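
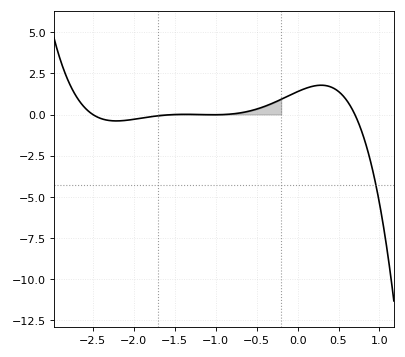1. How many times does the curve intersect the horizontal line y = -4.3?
1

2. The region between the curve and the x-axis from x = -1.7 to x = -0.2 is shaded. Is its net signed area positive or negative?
positive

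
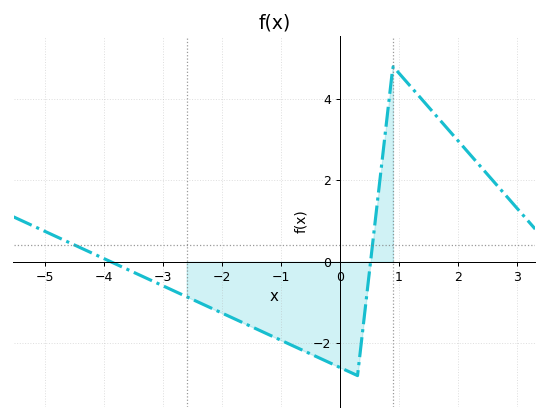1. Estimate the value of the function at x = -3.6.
-0.195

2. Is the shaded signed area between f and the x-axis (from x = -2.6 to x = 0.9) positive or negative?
negative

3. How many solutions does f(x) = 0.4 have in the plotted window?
2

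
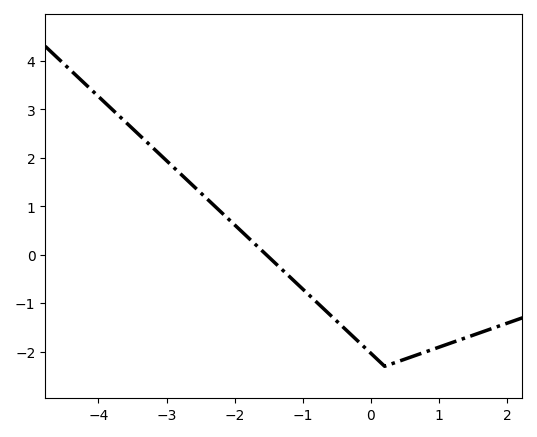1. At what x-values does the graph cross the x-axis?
-1.54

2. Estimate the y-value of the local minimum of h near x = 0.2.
-2.3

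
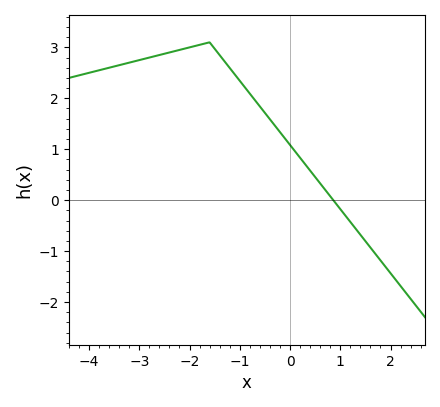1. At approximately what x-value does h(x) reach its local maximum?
-1.6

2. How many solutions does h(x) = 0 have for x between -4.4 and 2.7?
1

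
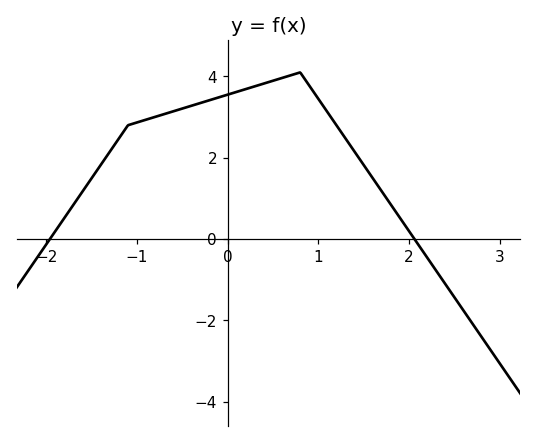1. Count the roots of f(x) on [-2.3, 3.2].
2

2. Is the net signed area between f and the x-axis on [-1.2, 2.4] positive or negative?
positive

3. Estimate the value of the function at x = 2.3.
-0.781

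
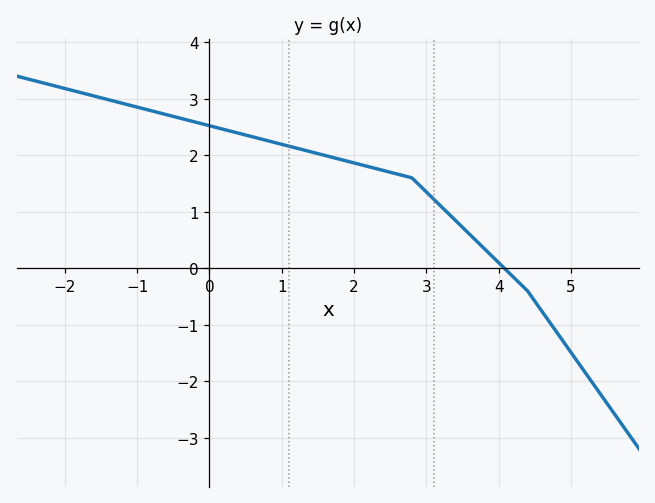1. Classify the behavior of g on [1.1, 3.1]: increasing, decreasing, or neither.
decreasing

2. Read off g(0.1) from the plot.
2.5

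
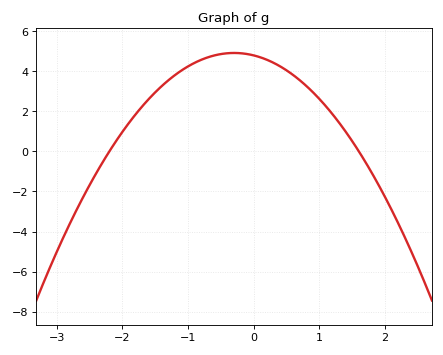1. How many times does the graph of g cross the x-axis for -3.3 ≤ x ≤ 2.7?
2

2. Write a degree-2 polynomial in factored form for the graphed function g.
y = -1.36(x + 2.2)(x - 1.6)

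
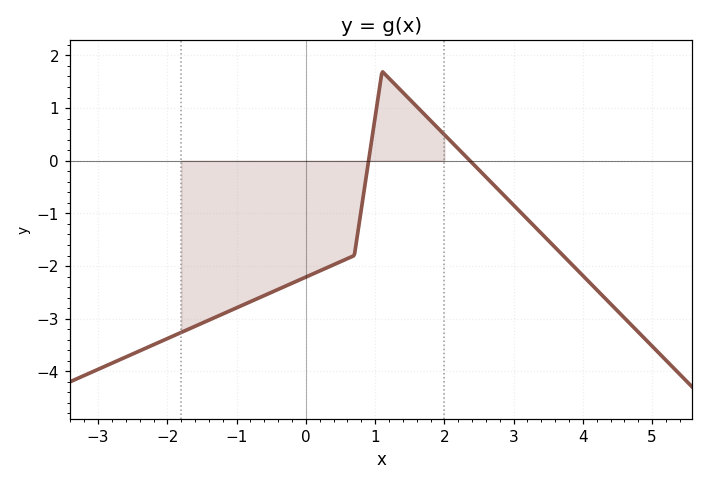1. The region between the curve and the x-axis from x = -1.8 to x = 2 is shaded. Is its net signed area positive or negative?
negative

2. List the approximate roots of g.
0.906, 2.37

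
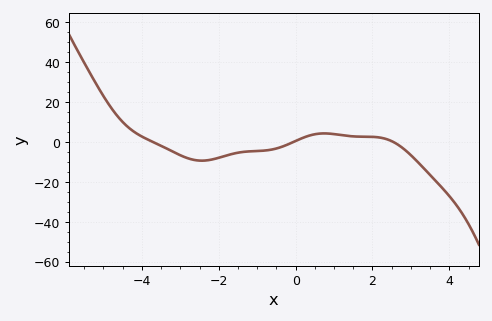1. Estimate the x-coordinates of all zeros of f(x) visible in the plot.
-3.71, -0.055, 2.54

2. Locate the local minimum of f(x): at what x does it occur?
-2.44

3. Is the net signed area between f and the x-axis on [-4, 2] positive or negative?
negative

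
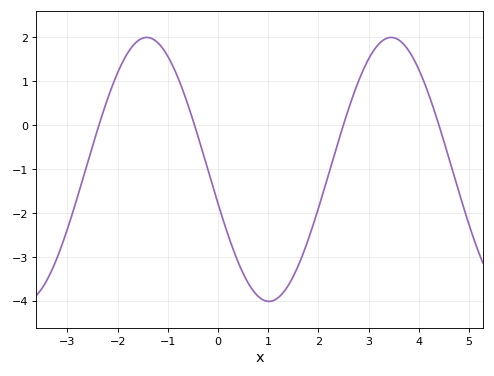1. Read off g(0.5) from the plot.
-3.38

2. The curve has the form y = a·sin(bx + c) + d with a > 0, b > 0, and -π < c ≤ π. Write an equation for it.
y = 3.01sin(1.29x - 2.88) - 1.01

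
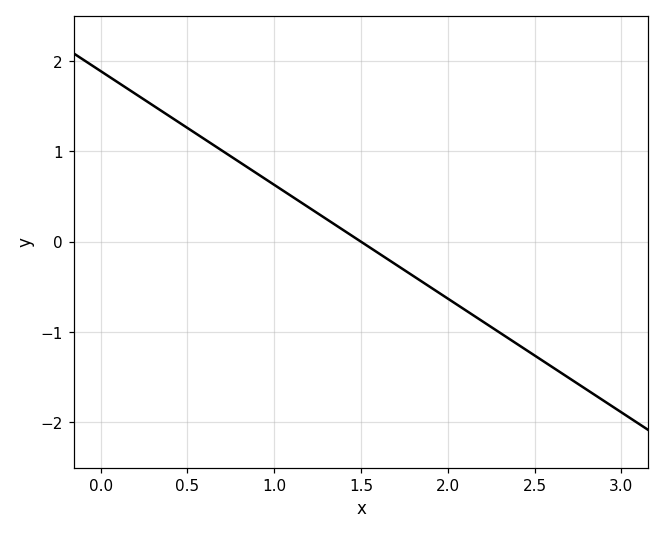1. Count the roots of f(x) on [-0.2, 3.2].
1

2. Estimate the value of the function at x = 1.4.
0.1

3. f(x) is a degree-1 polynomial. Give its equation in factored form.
y = -1.26(x - 1.5)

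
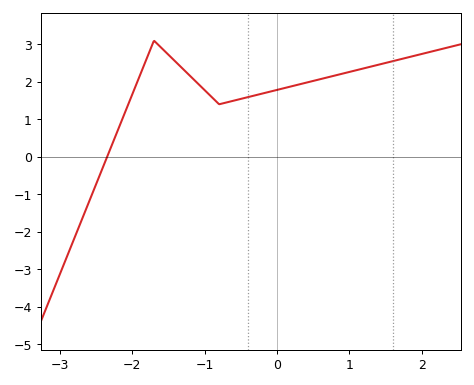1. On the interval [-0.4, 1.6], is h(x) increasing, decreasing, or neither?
increasing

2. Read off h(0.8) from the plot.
2.2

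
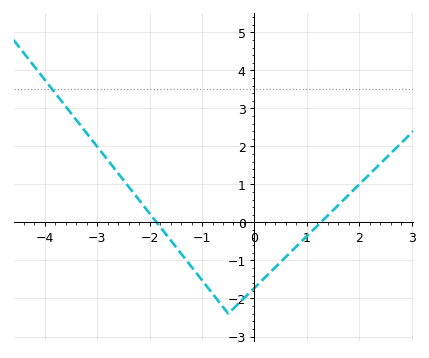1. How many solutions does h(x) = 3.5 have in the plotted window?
1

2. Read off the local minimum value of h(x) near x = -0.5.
-2.4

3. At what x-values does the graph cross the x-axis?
-1.8, 1.2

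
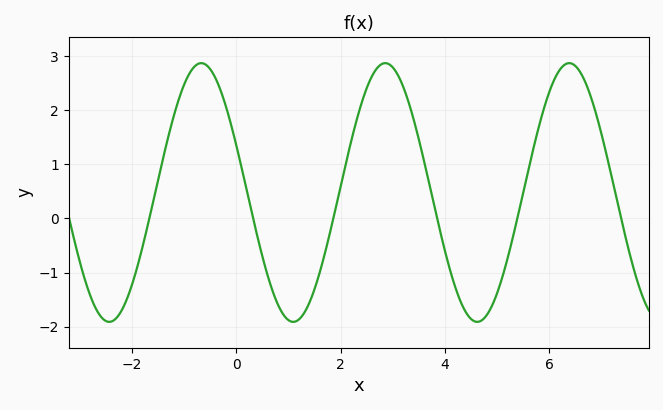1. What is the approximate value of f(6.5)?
2.82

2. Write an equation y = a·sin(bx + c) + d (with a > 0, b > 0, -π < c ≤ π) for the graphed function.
y = 2.39sin(1.78x + 2.77) + 0.48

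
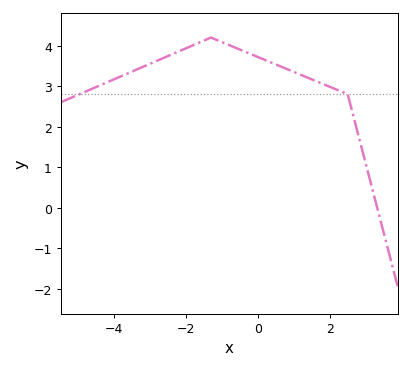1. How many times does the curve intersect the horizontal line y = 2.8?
2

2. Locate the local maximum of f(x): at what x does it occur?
-1.3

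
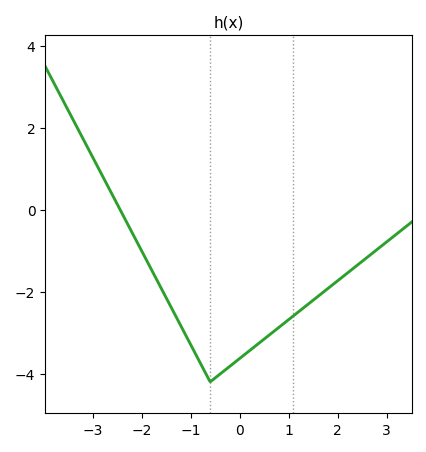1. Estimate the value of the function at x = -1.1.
-3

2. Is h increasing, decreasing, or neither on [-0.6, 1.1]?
increasing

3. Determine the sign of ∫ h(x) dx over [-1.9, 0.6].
negative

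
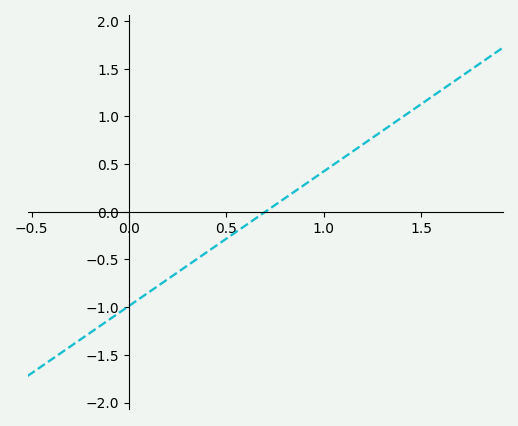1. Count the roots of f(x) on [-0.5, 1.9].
1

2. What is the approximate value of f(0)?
-1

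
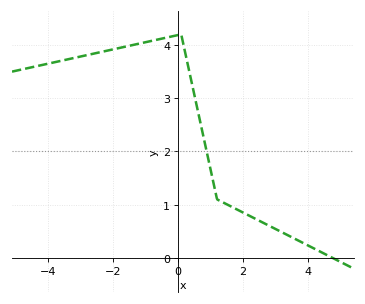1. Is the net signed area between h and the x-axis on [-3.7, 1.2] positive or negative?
positive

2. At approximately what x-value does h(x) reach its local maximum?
0.097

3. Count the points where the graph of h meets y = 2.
1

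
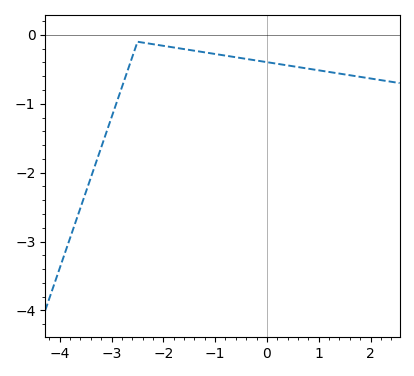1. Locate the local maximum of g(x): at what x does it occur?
-2.5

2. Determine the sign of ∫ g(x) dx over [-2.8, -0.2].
negative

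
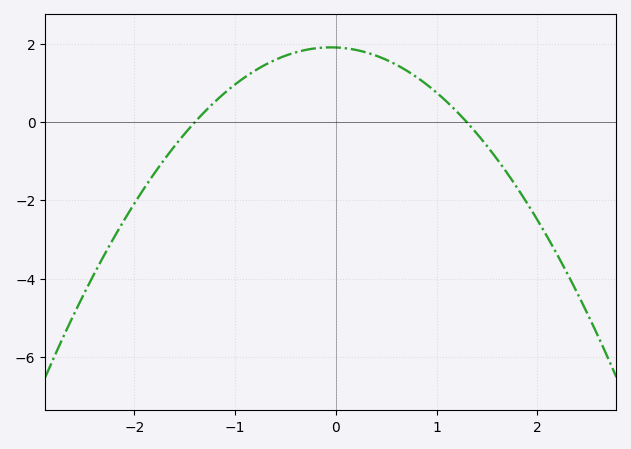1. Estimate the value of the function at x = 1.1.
0.6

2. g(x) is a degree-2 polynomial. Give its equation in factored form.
y = -1.05(x + 1.4)(x - 1.3)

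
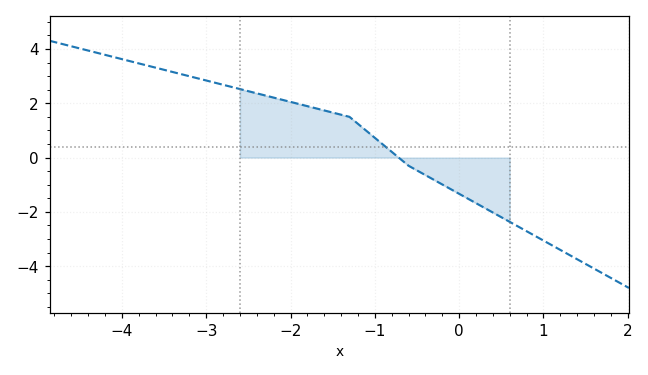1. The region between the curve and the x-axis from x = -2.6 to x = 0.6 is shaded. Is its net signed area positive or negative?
positive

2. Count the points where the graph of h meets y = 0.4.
1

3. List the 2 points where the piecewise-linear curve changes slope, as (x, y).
(-1.3, 1.5); (-0.6, -0.3)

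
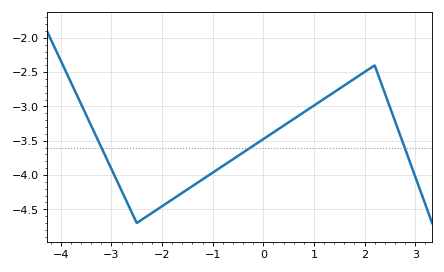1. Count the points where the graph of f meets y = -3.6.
3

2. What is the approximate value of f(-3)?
-3.91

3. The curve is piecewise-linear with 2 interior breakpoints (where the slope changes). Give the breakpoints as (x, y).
(-2.5, -4.7); (2.2, -2.4)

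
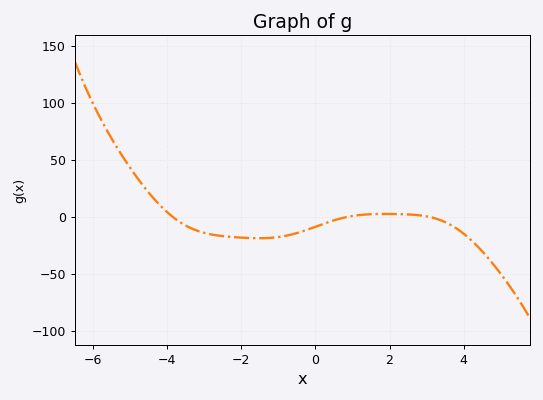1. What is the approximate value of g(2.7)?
0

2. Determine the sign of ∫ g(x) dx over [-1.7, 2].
negative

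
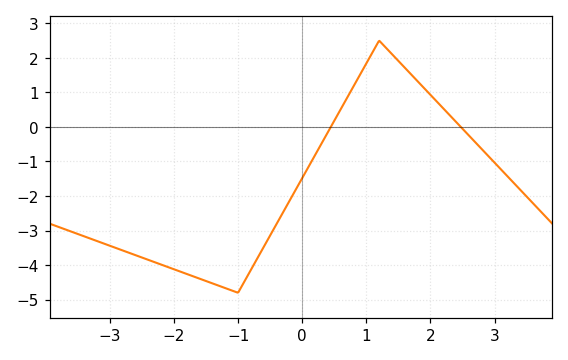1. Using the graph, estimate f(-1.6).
-4.4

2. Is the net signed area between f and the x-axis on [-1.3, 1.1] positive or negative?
negative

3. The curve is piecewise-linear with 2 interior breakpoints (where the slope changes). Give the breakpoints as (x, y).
(-1, -4.8); (1.2, 2.5)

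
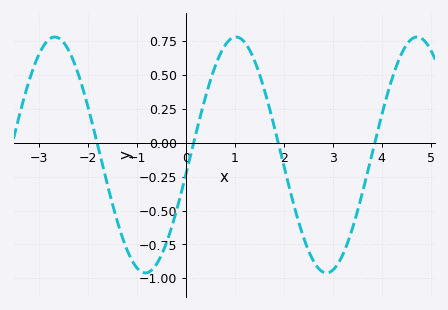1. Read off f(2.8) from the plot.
-0.953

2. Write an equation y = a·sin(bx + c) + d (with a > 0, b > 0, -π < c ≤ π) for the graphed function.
y = 0.87sin(1.7x - 0.17) - 0.09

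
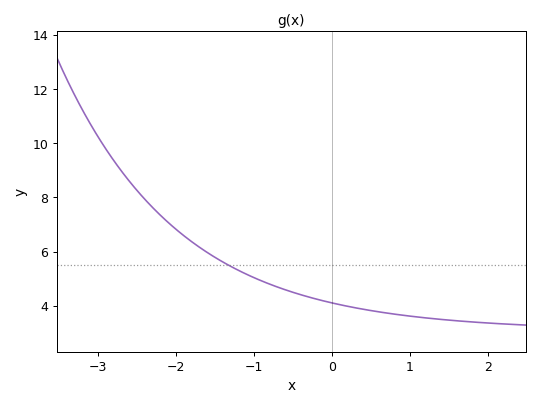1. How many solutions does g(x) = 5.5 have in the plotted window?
1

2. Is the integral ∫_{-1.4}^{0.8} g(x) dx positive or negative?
positive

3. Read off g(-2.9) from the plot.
9.8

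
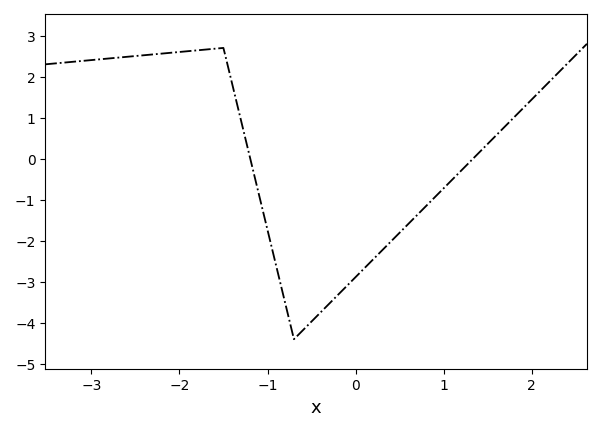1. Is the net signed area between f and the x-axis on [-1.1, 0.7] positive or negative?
negative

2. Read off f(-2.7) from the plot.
2.5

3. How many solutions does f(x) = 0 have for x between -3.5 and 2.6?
2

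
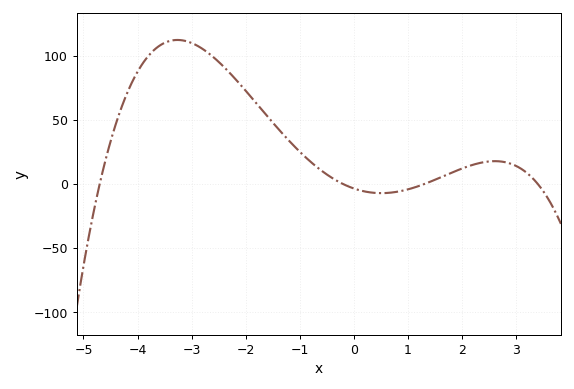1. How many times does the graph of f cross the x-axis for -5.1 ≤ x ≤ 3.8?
4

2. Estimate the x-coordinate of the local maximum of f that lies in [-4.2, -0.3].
-3.2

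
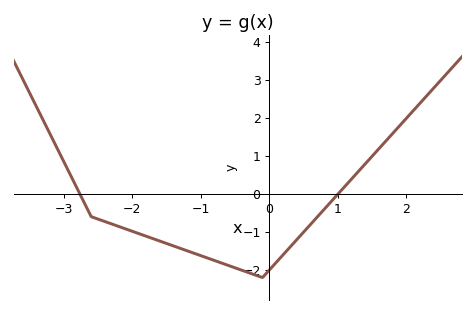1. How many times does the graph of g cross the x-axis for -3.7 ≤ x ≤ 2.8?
2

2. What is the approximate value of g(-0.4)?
-2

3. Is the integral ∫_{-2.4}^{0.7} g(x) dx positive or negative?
negative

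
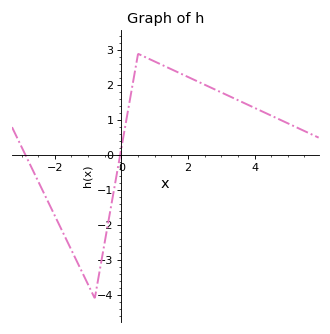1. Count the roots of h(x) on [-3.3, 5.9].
2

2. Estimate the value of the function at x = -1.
-3.7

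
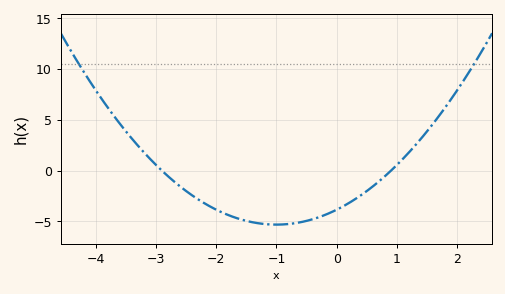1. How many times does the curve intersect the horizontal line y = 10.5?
2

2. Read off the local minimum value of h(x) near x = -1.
-5.5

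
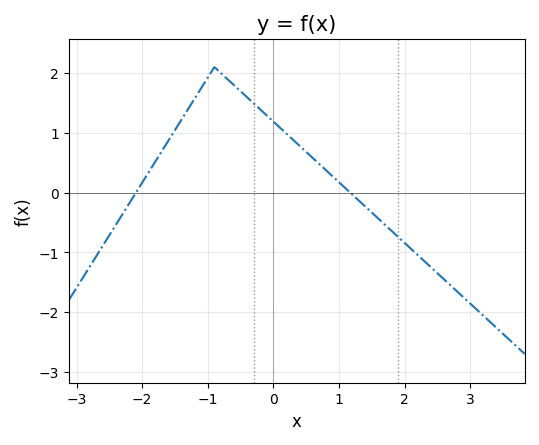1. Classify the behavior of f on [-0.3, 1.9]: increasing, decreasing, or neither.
decreasing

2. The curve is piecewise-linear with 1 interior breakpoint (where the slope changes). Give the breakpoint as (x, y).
(-0.9, 2.1)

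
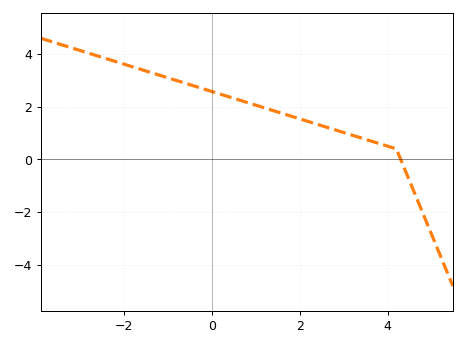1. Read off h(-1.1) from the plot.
3.15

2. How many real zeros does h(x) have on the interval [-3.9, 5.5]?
1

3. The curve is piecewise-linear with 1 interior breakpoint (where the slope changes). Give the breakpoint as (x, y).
(4.2, 0.4)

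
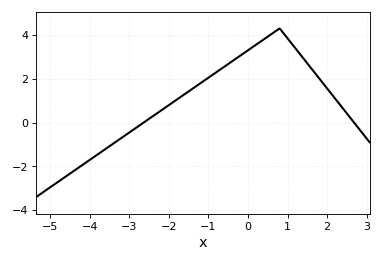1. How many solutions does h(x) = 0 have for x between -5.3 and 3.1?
2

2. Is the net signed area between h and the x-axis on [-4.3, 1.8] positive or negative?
positive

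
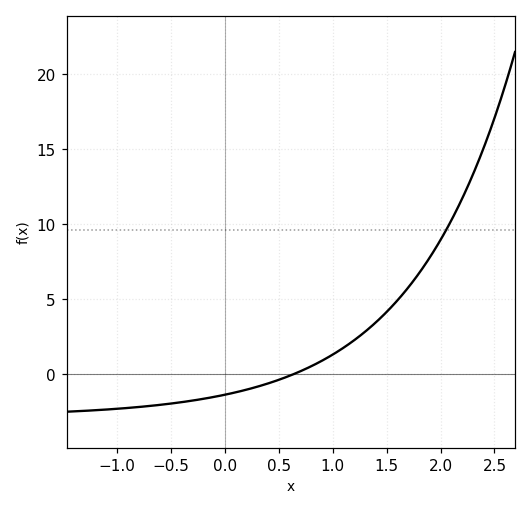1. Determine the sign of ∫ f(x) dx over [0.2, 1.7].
positive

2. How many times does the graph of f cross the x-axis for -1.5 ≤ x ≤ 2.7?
1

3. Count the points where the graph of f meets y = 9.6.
1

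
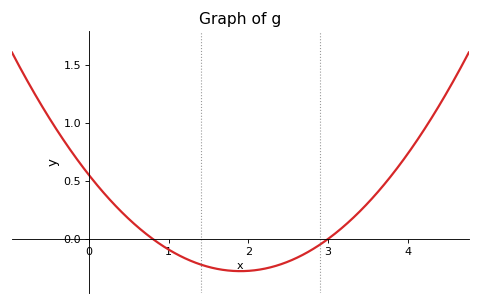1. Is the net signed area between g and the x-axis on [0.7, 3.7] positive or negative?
negative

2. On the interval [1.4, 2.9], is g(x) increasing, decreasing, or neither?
neither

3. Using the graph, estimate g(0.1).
0.45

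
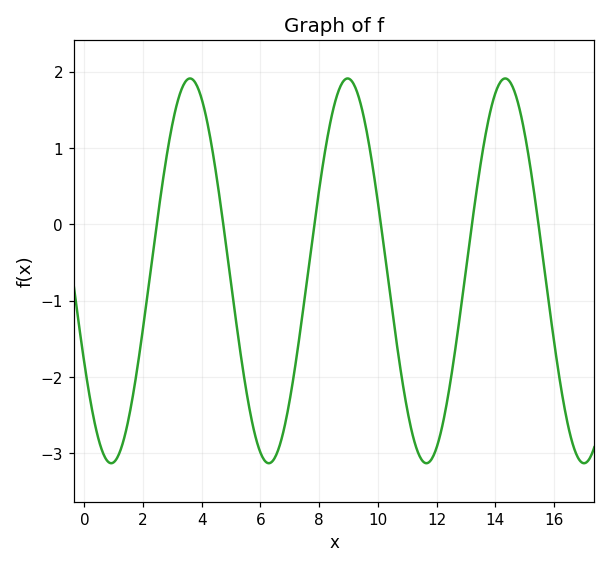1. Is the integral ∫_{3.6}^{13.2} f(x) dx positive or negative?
negative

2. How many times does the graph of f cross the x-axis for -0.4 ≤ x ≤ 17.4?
6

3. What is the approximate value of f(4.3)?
1.1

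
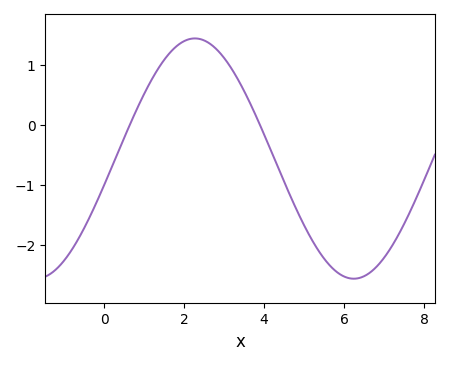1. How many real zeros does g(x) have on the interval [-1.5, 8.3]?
2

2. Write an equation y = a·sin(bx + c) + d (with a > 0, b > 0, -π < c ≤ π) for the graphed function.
y = 2sin(0.79x - 0.22) - 0.56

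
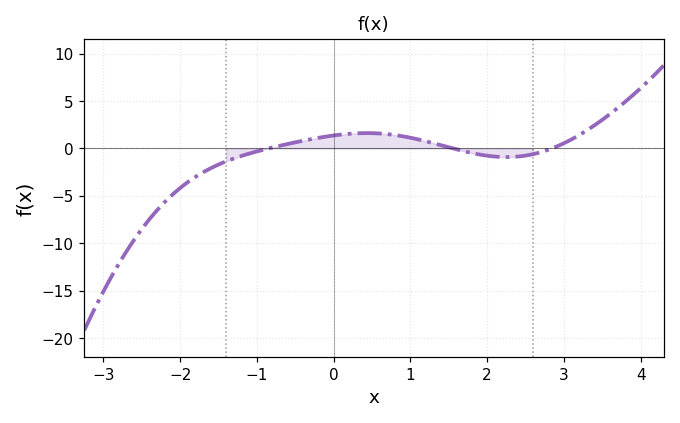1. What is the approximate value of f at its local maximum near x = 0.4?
1.5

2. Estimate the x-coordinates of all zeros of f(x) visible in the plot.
-0.8, 1.6, 2.8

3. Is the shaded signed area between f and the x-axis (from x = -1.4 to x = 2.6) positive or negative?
positive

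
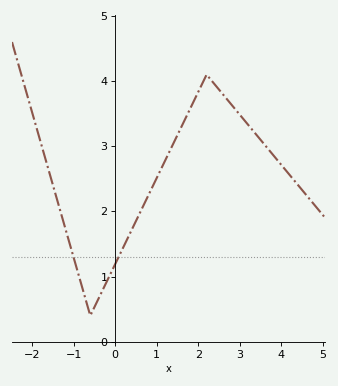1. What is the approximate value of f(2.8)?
3.64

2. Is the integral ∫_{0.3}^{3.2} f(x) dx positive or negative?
positive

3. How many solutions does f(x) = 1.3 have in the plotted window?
2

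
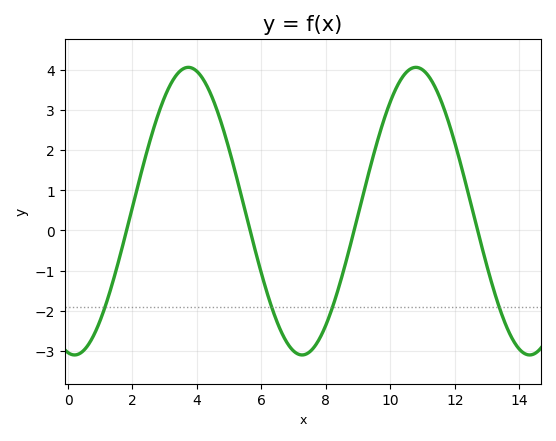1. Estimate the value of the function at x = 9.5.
1.9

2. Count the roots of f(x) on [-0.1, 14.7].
4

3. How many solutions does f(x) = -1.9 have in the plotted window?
4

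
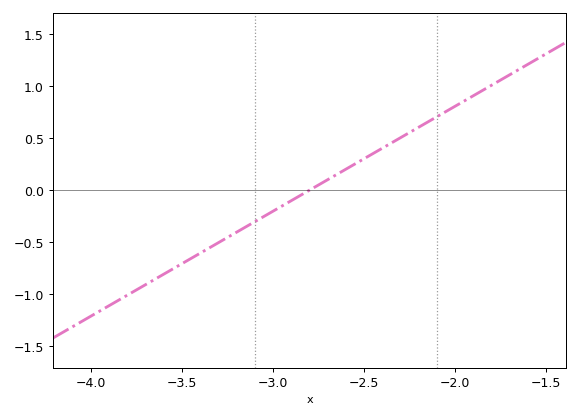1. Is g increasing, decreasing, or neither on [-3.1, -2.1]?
increasing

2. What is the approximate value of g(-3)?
-0.202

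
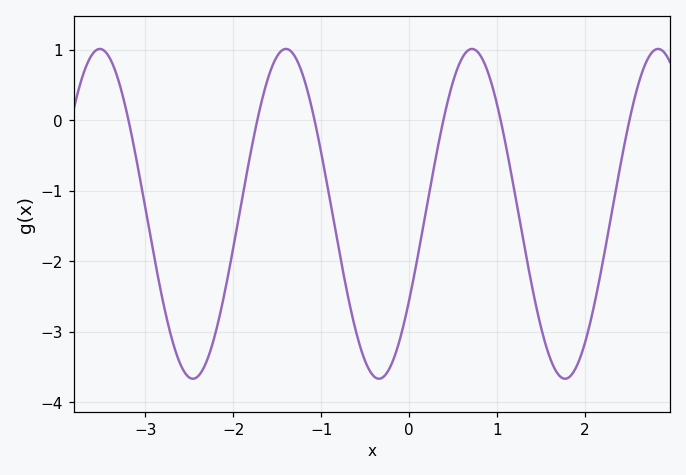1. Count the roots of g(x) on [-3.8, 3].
6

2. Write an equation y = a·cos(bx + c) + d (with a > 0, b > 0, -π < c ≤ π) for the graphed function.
y = 2.34cos(2.97x - 2.12) - 1.33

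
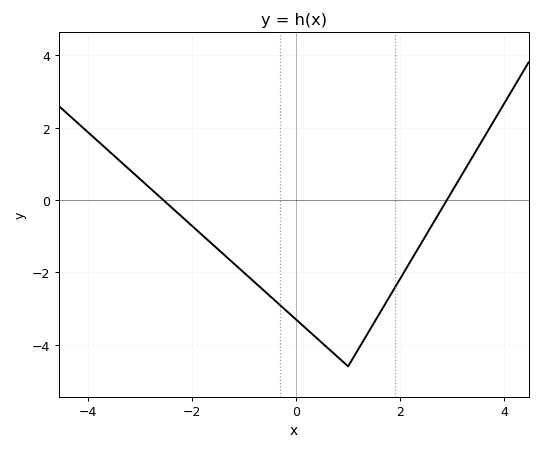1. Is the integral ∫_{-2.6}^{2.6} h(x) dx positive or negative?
negative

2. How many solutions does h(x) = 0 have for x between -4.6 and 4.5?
2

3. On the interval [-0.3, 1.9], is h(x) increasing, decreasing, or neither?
neither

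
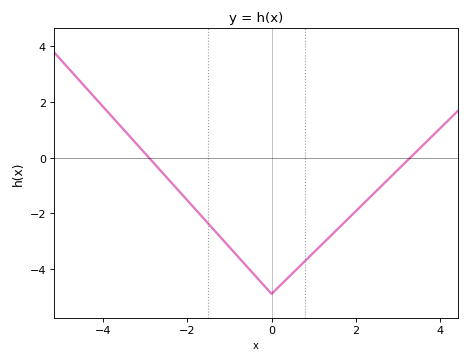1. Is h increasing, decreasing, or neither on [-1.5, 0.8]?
neither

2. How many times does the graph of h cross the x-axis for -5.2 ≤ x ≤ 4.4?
2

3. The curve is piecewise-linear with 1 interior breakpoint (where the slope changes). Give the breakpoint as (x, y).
(0, -4.9)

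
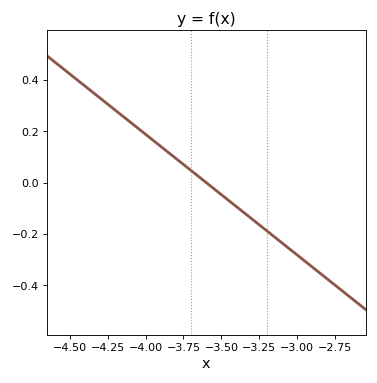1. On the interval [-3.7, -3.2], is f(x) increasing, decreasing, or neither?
decreasing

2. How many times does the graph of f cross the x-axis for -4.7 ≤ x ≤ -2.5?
1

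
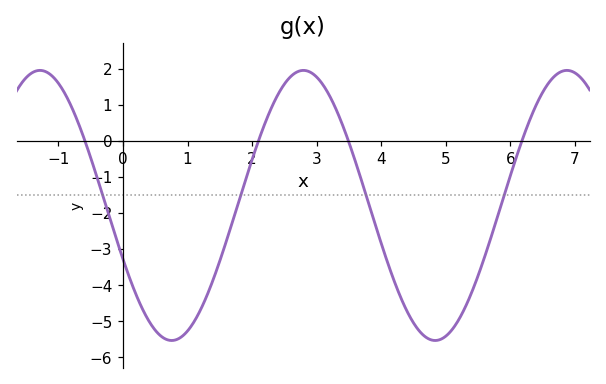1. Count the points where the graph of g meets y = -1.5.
4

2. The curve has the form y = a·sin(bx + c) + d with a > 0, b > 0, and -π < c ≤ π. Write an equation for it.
y = 3.74sin(1.5x - 2.7) - 1.79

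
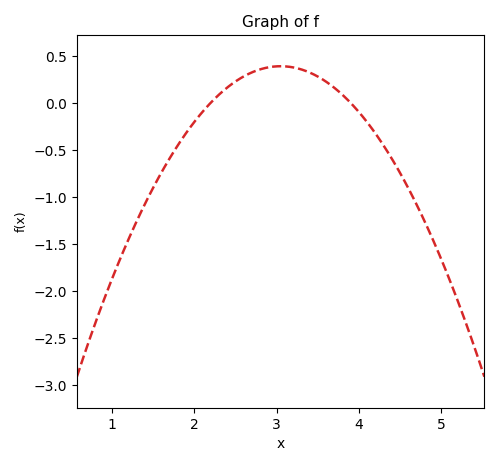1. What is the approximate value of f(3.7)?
0.15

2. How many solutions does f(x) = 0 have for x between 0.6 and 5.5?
2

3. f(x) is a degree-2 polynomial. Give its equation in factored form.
y = -0.54(x - 2.2)(x - 3.9)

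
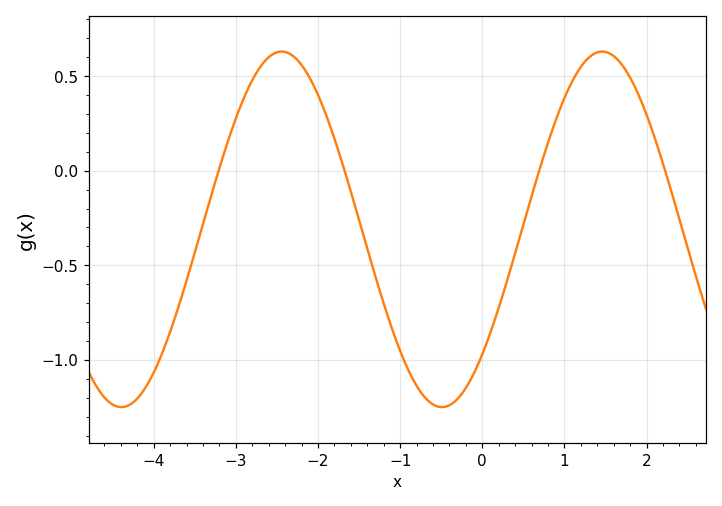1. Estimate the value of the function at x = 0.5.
-0.3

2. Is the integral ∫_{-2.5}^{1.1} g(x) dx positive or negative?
negative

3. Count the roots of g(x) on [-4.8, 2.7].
4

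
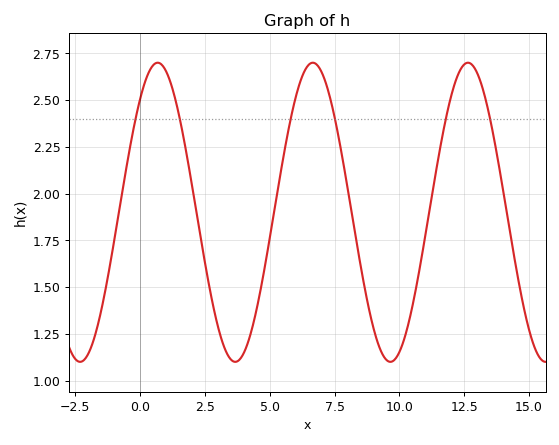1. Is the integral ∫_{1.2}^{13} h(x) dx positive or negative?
positive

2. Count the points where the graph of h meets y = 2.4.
6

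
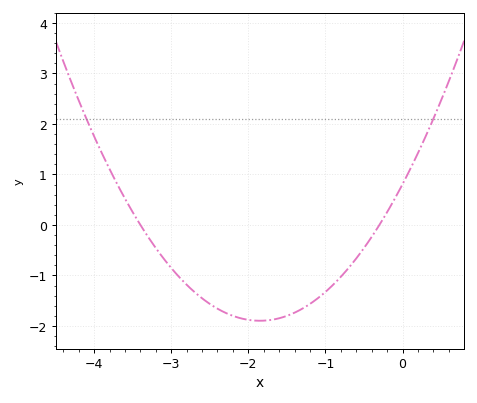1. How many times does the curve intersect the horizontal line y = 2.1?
2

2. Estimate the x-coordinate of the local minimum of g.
-1.85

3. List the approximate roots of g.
-3.4, -0.3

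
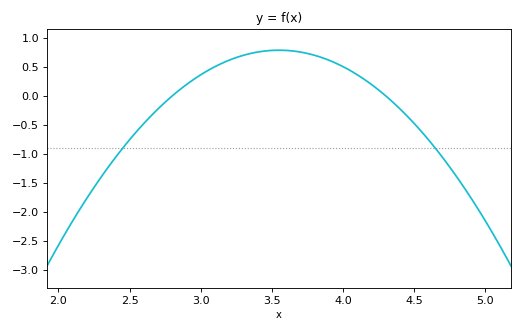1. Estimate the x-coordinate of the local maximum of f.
3.55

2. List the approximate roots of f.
2.8, 4.3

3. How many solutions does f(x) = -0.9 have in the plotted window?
2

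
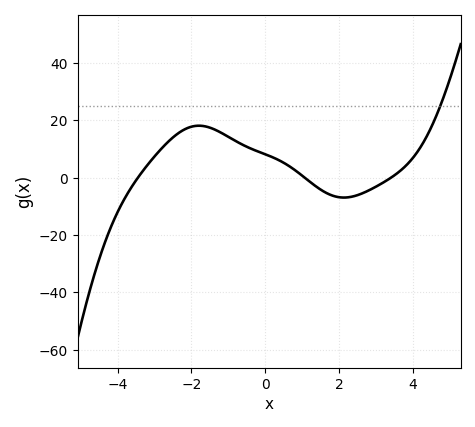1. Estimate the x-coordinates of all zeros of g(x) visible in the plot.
-3.4, 1, 3.4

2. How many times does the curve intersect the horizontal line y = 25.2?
1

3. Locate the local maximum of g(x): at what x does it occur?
-1.8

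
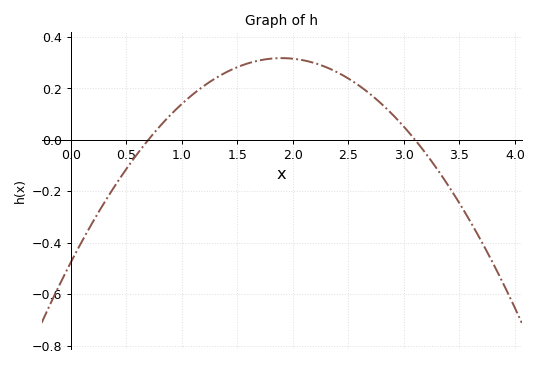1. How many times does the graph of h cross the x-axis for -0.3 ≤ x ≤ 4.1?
2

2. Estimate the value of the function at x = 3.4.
-0.178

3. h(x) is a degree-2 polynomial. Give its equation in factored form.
y = -0.22(x - 0.7)(x - 3.1)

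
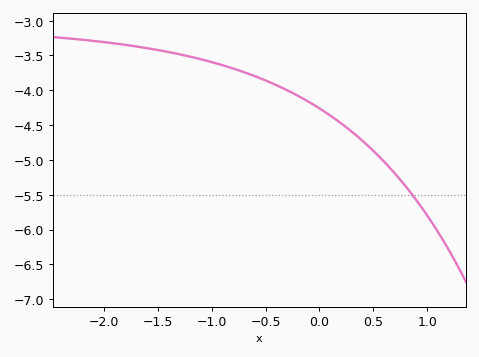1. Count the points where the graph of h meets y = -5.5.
1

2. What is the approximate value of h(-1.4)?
-3.45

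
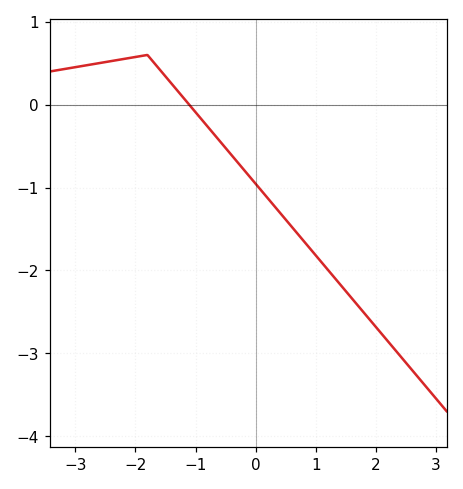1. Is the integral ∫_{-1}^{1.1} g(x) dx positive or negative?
negative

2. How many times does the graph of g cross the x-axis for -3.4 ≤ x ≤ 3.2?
1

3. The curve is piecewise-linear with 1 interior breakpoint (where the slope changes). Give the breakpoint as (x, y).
(-1.8, 0.6)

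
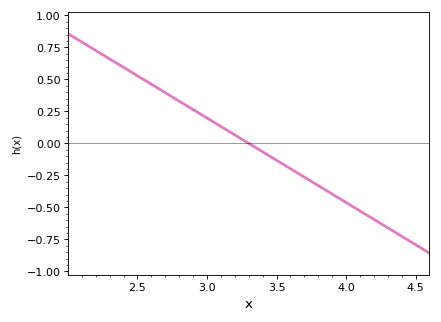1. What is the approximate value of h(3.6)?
-0.198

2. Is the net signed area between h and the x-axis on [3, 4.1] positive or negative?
negative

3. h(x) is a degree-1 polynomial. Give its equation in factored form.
y = -0.66(x - 3.3)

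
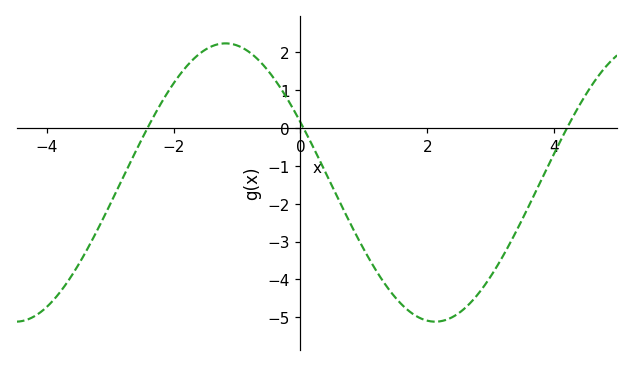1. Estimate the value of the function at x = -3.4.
-3.32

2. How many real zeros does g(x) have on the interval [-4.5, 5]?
3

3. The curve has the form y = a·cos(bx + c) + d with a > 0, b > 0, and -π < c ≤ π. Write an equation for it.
y = 3.68cos(0.95x + 1.12) - 1.44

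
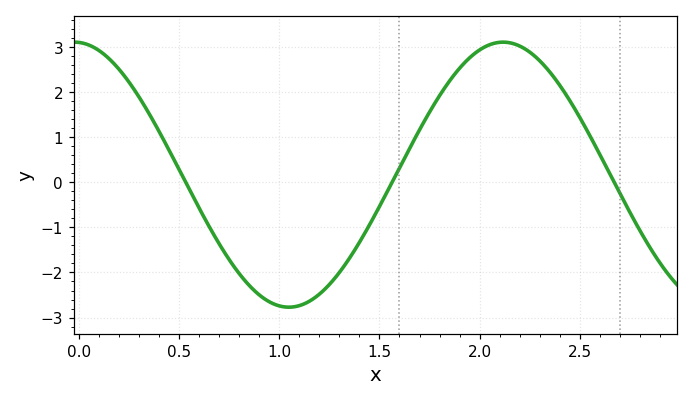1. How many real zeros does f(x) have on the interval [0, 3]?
3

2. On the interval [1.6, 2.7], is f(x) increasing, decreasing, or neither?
neither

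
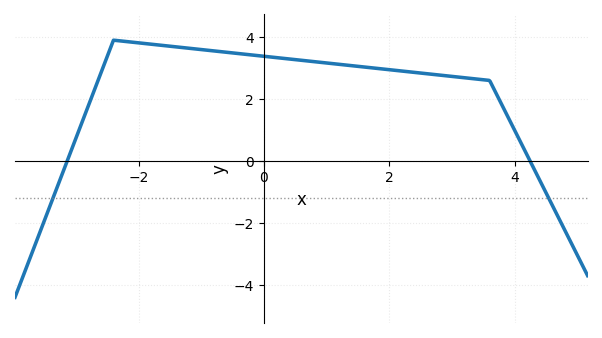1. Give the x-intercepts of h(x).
-3.14, 4.24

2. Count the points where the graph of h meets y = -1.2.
2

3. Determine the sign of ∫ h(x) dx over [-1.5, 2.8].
positive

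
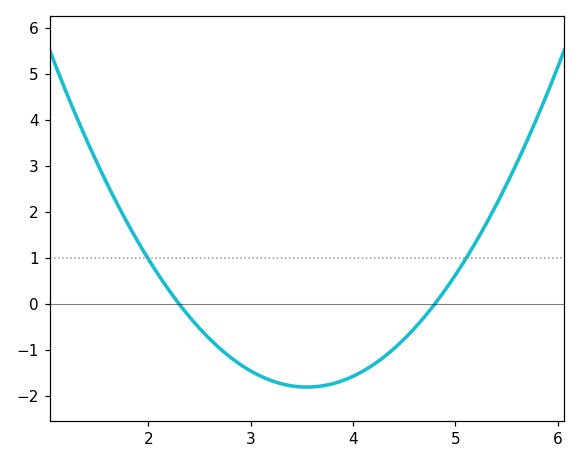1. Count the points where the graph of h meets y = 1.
2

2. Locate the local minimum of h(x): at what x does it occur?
3.5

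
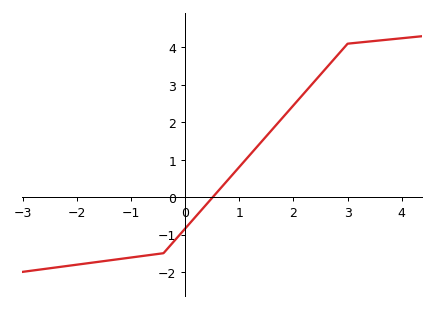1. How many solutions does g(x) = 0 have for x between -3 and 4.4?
1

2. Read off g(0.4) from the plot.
-0.2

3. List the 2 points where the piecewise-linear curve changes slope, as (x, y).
(-0.4, -1.5); (3, 4.1)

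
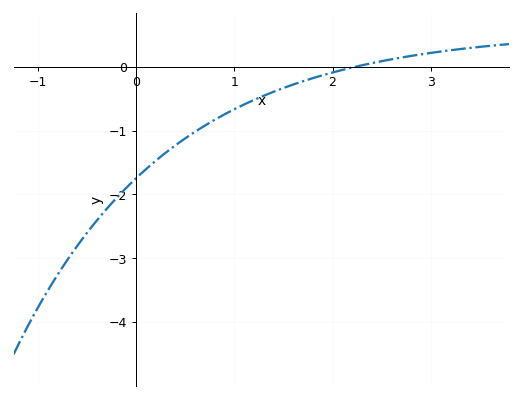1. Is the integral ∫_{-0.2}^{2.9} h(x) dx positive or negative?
negative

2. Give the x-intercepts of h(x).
2.2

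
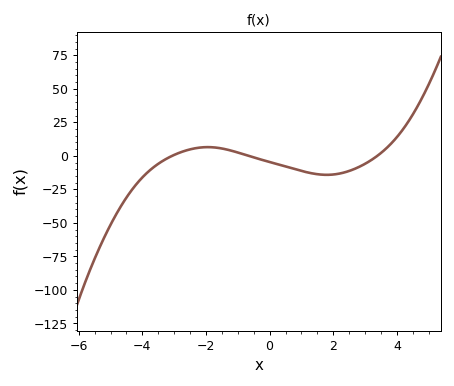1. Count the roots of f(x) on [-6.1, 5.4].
3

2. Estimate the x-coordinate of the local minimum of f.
1.79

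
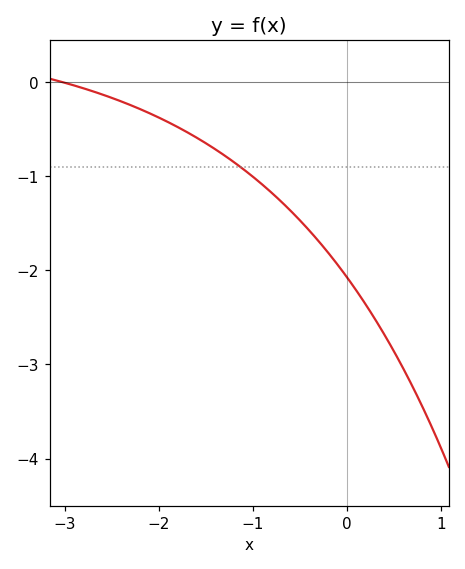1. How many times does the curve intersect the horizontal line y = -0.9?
1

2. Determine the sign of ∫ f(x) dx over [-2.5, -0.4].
negative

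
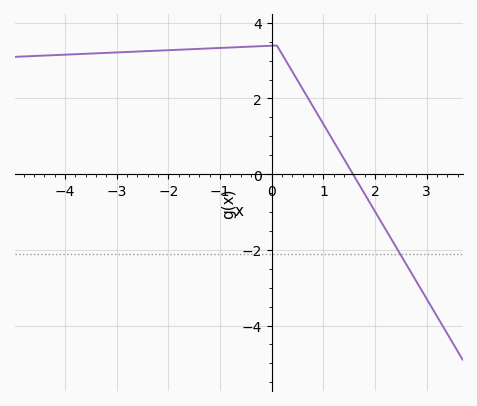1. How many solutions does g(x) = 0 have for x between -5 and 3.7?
1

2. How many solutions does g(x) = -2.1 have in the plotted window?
1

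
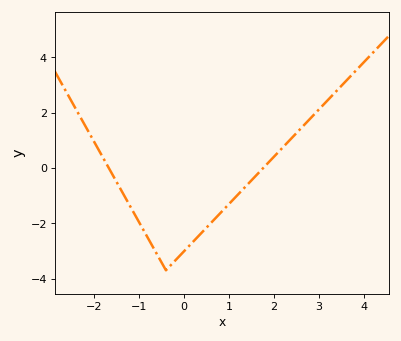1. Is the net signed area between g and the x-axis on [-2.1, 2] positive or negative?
negative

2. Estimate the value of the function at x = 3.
2.2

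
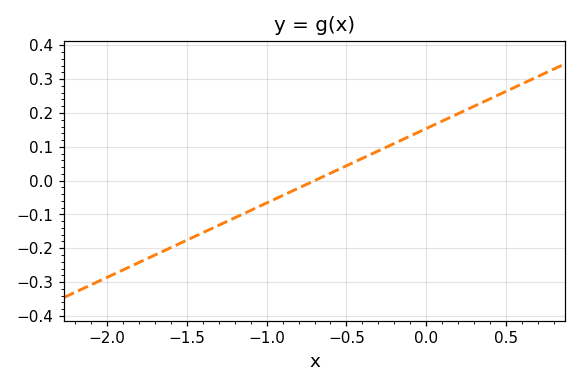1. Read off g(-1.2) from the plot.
-0.11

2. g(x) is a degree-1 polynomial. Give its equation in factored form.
y = 0.22(x + 0.7)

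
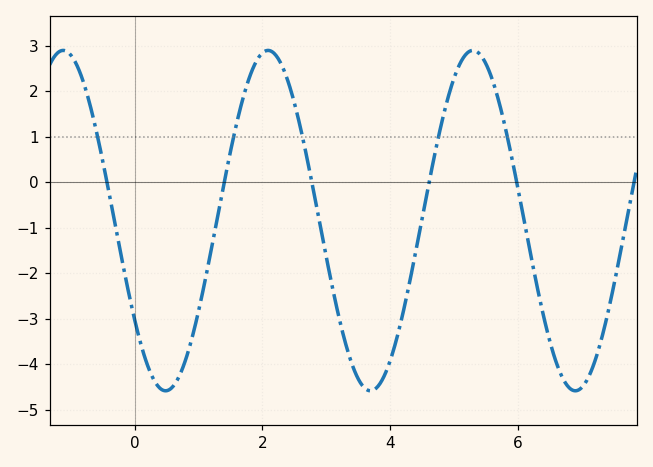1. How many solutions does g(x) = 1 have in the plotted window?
5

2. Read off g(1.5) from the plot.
0.682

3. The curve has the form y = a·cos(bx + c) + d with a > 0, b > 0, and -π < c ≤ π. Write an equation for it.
y = 3.74cos(1.96x + 2.19) - 0.84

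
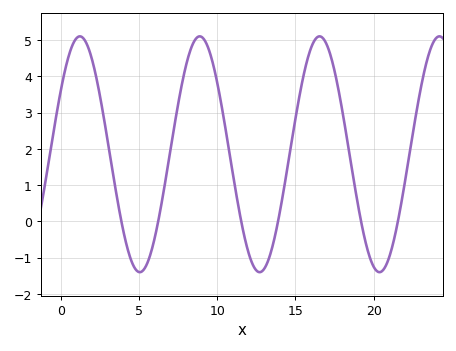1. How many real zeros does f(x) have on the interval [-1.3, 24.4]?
6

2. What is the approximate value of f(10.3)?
3.14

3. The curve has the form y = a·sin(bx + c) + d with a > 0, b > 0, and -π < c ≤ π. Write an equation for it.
y = 3.25sin(0.82x + 0.57) + 1.85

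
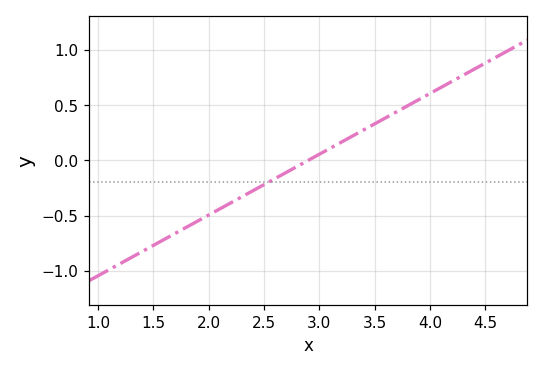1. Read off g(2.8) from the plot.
-0.05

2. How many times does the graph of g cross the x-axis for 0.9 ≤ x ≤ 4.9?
1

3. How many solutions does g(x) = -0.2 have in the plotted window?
1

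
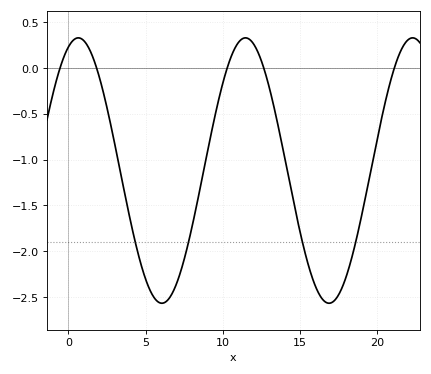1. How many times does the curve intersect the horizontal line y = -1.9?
4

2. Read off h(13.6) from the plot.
-0.64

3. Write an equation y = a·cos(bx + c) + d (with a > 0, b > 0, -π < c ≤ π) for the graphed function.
y = 1.45cos(0.58x - 0.372) - 1.12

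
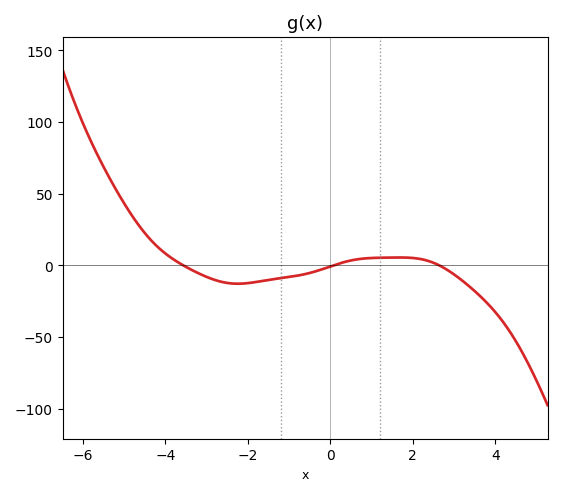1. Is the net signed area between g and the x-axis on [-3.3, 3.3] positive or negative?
negative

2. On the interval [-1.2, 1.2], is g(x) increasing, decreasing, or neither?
increasing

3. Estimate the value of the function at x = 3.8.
-26.1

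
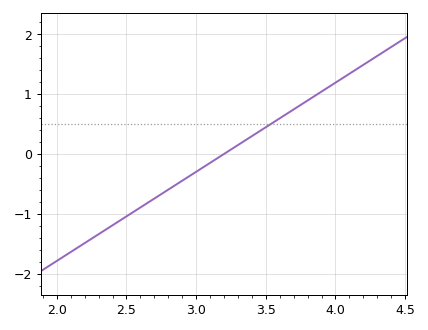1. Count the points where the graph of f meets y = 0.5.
1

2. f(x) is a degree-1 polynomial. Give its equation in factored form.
y = 1.49(x - 3.2)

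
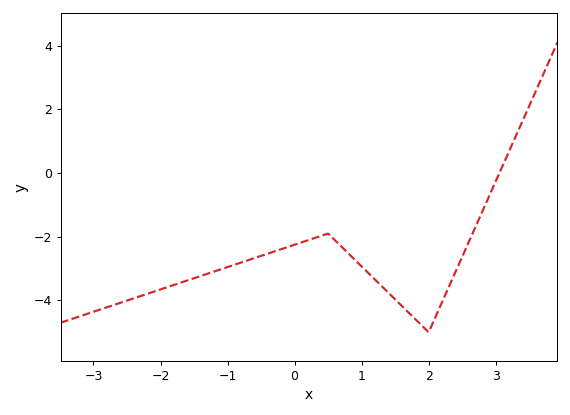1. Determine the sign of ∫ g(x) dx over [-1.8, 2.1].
negative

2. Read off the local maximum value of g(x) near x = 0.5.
-2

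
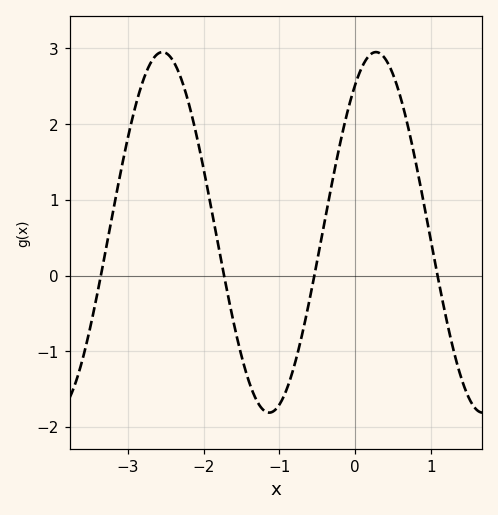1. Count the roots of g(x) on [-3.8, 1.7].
4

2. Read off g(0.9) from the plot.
0.98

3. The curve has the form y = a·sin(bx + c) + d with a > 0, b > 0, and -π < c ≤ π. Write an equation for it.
y = 2.38sin(2.23x + 0.962) + 0.57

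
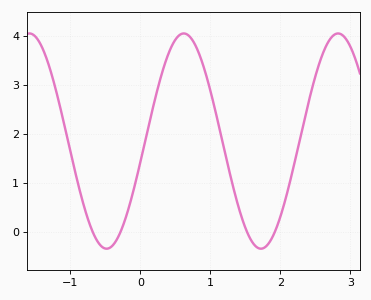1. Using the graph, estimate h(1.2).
1.7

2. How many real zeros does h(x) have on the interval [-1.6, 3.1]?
4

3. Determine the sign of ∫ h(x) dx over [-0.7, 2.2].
positive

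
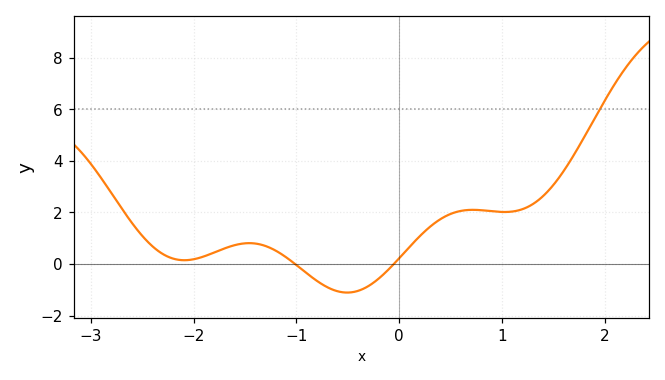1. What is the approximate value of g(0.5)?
1.94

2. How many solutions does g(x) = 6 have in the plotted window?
1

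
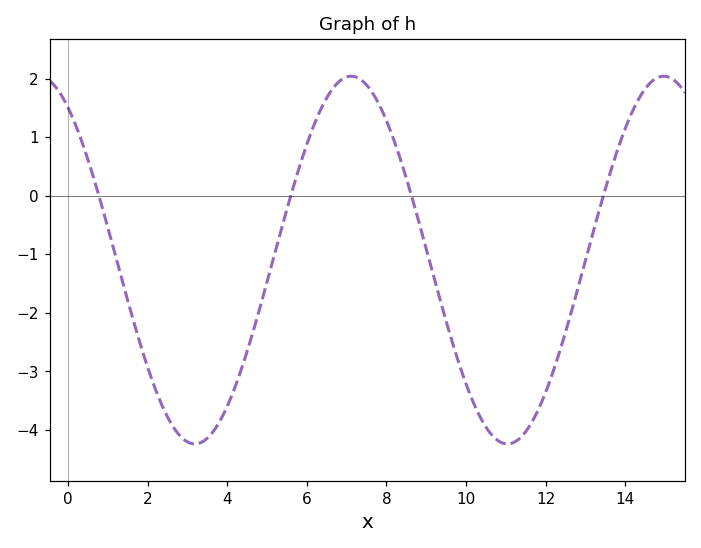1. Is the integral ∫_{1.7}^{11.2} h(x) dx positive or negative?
negative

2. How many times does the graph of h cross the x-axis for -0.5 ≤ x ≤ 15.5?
4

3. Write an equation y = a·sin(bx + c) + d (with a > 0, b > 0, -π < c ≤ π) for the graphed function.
y = 3.14sin(0.8x + 2.2) - 1.1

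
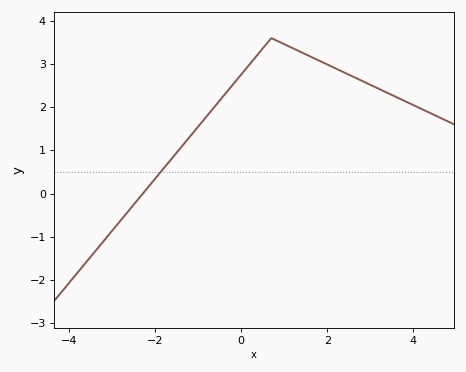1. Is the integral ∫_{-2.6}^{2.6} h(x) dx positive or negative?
positive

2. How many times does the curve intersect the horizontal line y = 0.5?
1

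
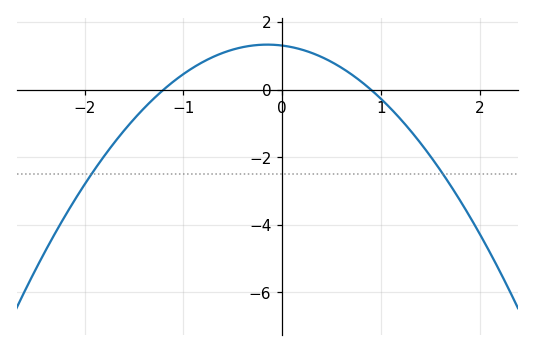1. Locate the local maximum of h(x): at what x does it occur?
-0.2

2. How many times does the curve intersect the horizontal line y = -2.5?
2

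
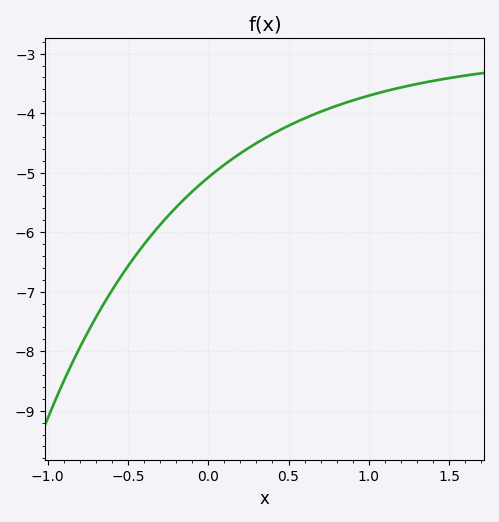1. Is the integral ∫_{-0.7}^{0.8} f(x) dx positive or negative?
negative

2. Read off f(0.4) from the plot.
-4.35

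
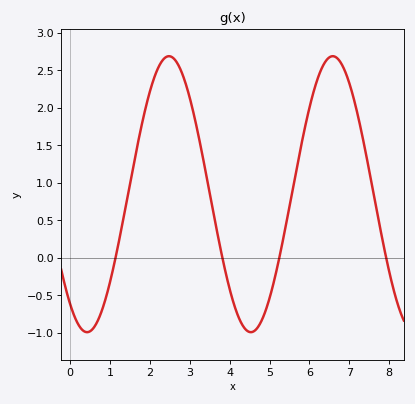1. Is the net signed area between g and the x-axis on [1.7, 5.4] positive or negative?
positive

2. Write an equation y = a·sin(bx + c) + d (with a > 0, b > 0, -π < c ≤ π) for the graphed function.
y = 1.84sin(1.53x - 2.22) + 0.85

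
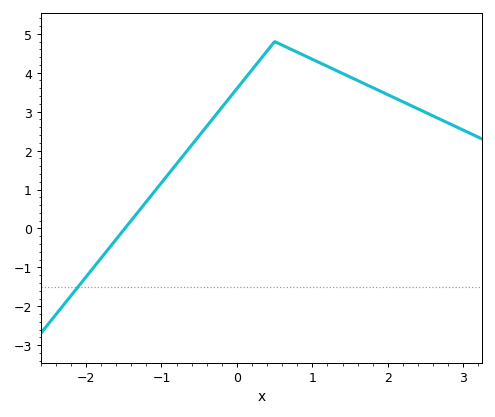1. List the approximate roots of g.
-1.5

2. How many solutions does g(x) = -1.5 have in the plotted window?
1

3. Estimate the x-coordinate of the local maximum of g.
0.5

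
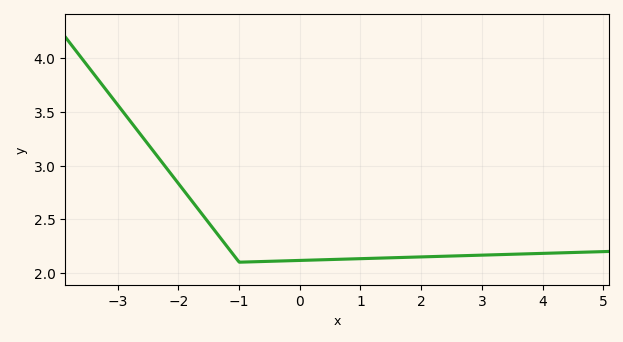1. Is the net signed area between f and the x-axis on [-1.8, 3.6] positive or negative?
positive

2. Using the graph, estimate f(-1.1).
2.15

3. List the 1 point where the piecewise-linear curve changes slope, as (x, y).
(-1, 2.1)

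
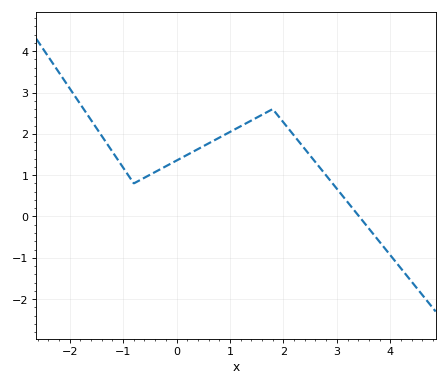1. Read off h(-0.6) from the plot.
0.938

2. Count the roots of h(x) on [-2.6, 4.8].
1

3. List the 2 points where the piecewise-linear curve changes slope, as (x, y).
(-0.8, 0.8); (1.8, 2.6)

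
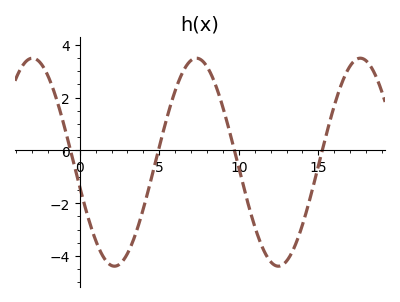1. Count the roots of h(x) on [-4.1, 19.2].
4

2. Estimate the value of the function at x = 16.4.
2.4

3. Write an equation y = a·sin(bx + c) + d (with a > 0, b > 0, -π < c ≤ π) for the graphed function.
y = 3.94sin(0.61x - 2.9) - 0.45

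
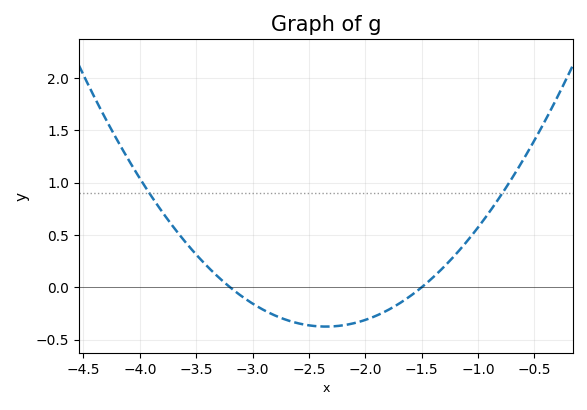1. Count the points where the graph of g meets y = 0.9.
2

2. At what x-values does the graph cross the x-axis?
-3.2, -1.5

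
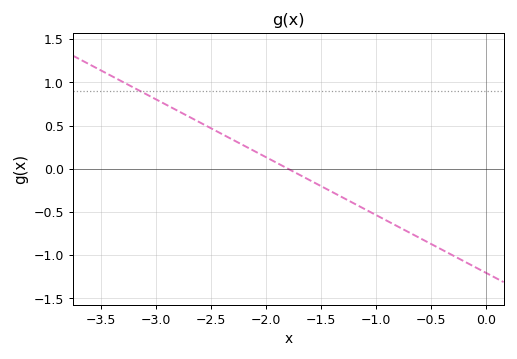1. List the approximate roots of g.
-1.8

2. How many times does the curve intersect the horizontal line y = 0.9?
1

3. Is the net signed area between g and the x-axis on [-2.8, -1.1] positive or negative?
positive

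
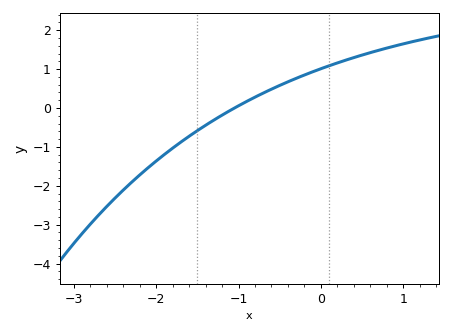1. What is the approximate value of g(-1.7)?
-0.9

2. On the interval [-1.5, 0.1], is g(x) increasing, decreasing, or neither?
increasing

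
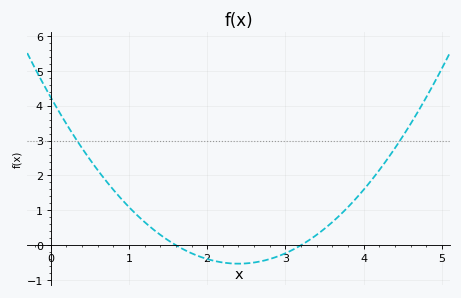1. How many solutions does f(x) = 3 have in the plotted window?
2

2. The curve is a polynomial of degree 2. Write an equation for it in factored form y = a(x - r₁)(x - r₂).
y = 0.83(x - 1.6)(x - 3.2)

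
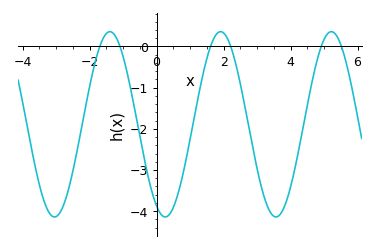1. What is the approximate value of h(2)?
0.3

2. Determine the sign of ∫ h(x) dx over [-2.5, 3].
negative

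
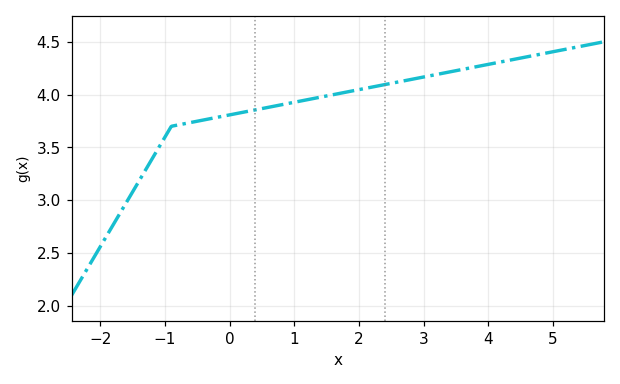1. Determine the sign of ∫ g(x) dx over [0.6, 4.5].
positive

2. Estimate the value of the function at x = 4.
4.3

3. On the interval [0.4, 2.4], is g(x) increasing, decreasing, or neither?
increasing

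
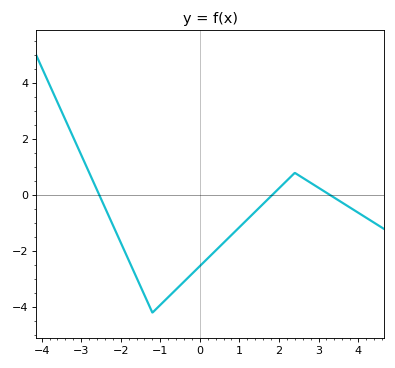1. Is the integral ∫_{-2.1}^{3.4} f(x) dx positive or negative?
negative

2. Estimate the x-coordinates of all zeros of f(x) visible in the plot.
-2.6, 1.8, 3.4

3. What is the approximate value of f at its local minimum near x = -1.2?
-4.2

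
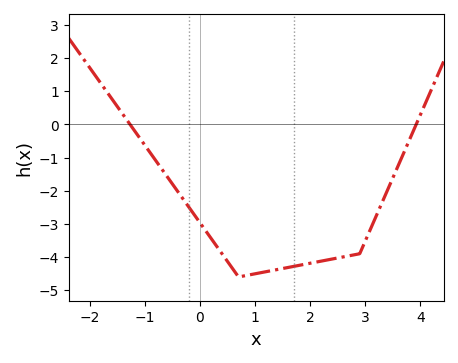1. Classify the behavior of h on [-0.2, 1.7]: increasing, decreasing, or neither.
neither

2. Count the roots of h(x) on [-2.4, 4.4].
2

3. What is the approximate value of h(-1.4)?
0.3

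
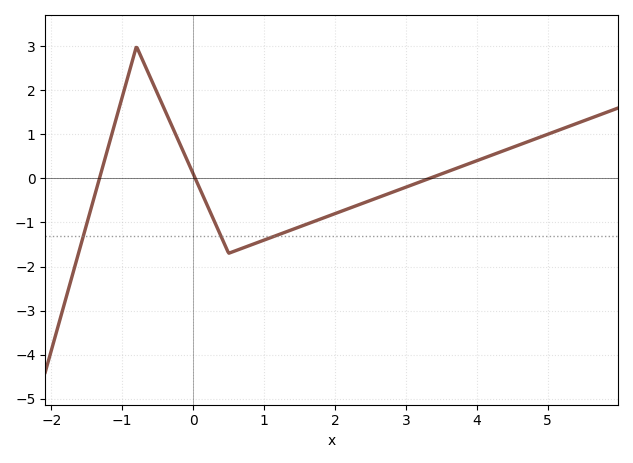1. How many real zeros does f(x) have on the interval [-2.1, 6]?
3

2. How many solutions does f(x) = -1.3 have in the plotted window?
3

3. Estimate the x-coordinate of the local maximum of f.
-0.801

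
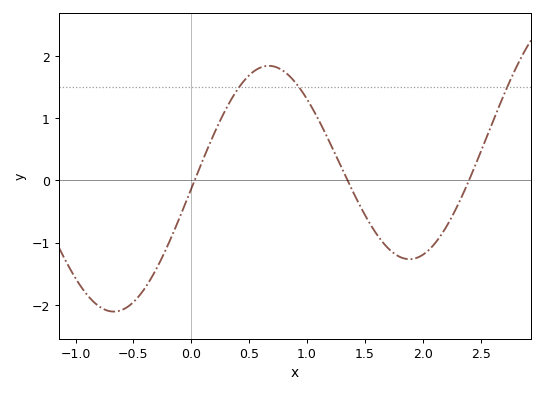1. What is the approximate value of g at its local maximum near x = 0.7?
1.84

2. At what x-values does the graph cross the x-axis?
0.028, 1.35, 2.4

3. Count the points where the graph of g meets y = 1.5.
3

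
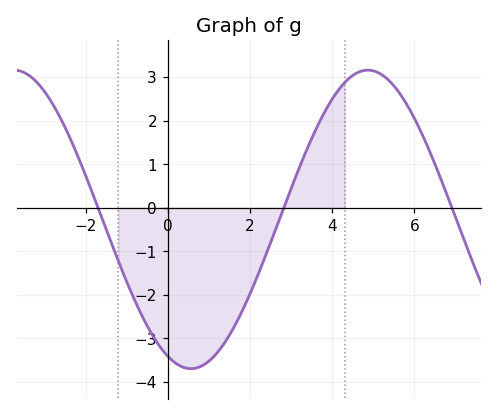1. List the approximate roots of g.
-1.6, 2.8, 7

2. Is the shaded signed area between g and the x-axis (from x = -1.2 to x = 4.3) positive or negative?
negative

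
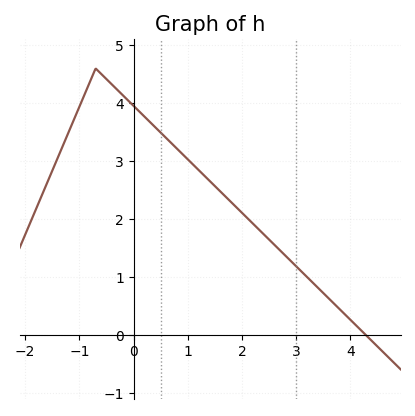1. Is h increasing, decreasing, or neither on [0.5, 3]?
decreasing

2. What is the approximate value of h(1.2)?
2.8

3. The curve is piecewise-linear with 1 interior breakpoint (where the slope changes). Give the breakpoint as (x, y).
(-0.7, 4.6)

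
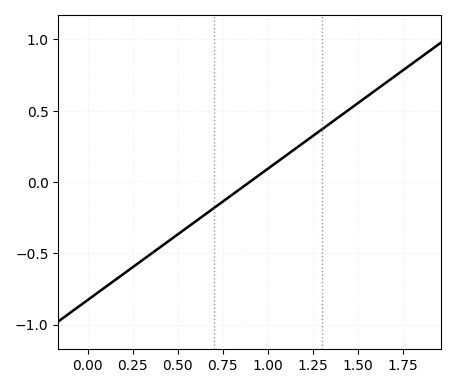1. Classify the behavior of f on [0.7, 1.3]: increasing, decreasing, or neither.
increasing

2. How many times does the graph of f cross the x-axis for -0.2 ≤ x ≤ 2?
1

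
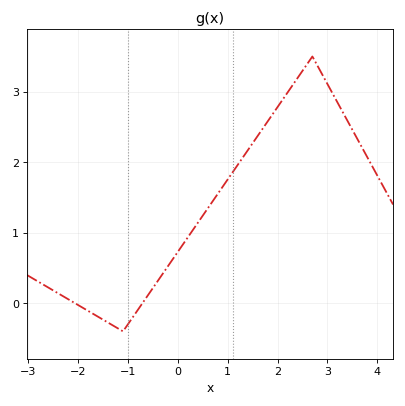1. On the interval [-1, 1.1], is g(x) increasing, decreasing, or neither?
increasing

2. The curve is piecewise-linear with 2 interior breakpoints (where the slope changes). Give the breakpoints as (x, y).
(-1.1, -0.4); (2.7, 3.5)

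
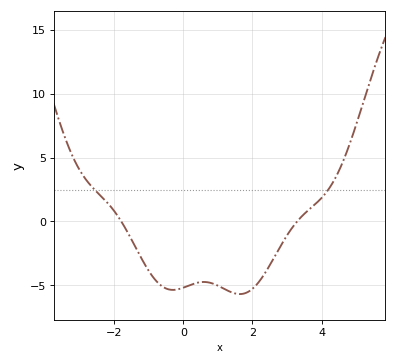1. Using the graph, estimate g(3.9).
1.57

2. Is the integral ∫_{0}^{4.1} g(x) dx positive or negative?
negative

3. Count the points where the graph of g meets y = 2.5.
2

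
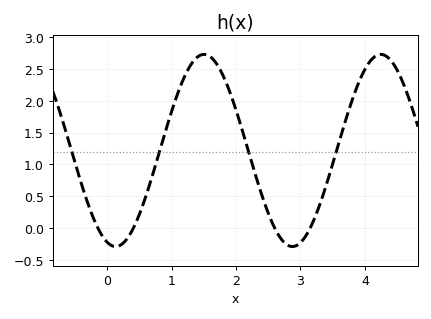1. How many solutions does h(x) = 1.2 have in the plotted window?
4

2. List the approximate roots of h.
-0.1, 0.4, 2.6, 3.2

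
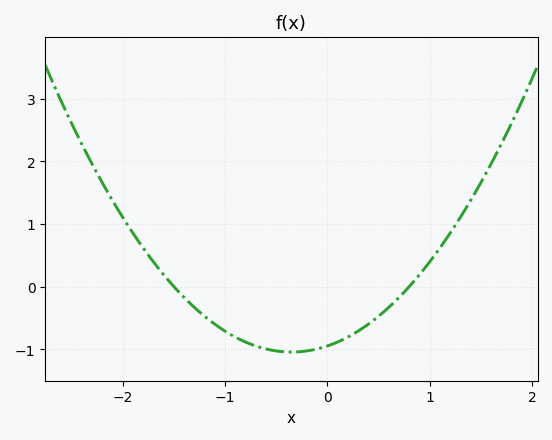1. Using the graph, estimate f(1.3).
1.1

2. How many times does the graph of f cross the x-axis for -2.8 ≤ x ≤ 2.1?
2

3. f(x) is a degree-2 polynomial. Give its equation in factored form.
y = 0.79(x + 1.5)(x - 0.8)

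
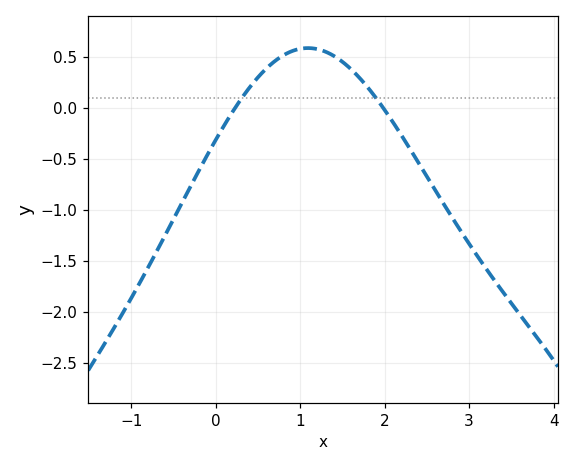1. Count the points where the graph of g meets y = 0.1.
2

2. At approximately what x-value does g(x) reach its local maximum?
1.1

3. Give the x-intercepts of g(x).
0.2, 2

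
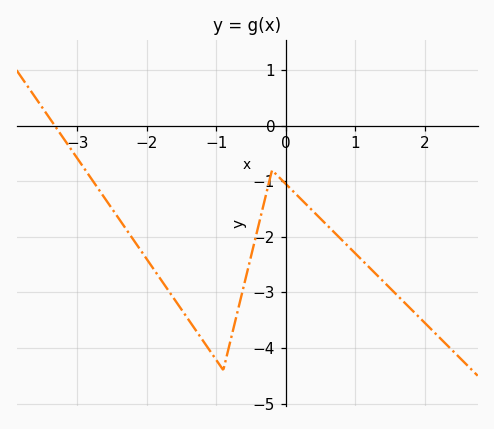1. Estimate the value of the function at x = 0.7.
-1.9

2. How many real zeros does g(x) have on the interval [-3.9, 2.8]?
1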